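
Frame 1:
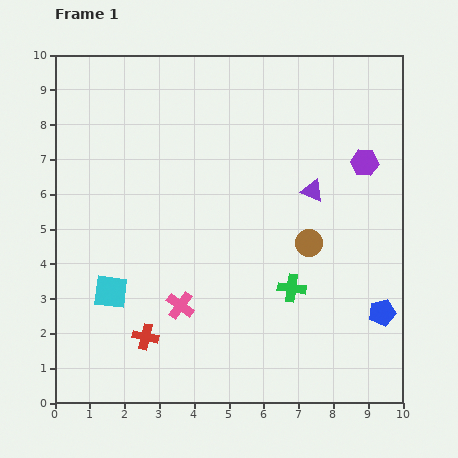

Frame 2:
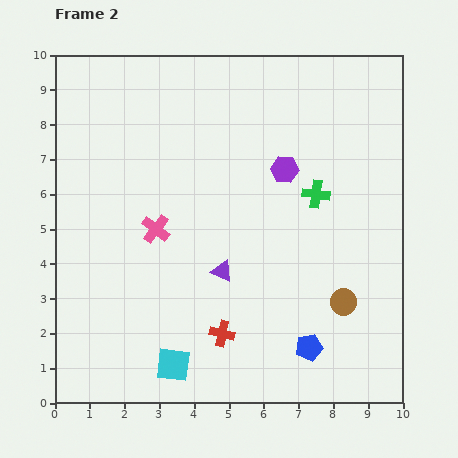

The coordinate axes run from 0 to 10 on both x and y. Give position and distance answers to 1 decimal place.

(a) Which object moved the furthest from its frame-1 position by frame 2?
the purple triangle

(moved 3.5; next 2.8)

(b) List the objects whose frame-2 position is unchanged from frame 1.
none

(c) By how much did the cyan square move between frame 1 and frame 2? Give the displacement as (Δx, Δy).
(1.8, -2.1)

The cyan square was at (1.6, 3.2) in frame 1 and (3.4, 1.1) in frame 2.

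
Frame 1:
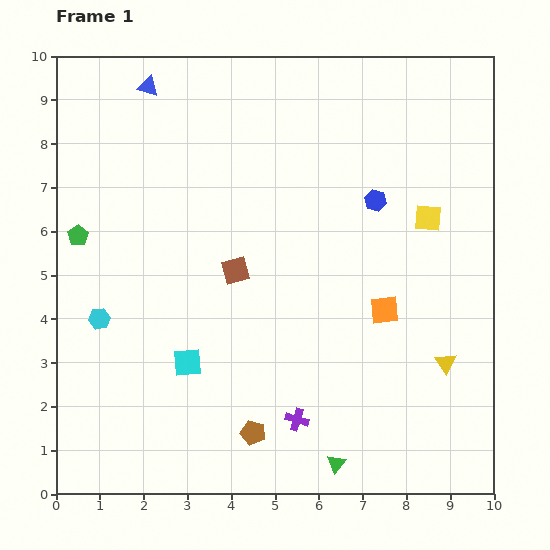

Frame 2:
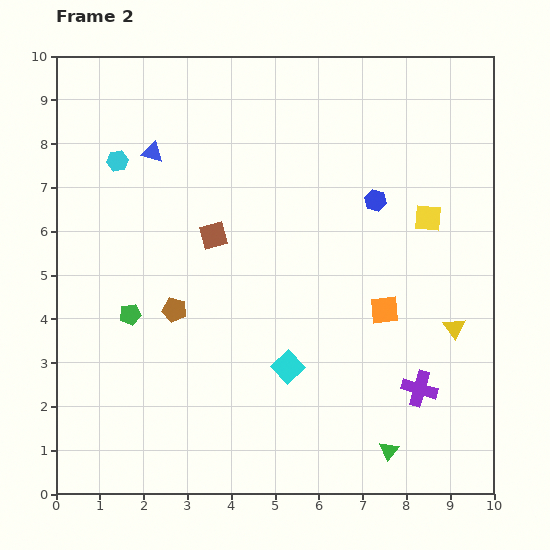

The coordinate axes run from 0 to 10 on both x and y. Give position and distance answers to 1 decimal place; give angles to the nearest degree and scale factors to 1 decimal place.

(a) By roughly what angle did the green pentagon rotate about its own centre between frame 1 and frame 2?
23° clockwise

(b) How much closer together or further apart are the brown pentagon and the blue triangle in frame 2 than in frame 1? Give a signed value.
-4.7

Distance in frame 1: 8.3. Distance in frame 2: 3.6.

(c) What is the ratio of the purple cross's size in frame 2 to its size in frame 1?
1.6×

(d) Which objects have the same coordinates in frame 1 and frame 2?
the blue hexagon, the orange square, the yellow square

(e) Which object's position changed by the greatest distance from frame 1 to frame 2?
the cyan hexagon

(moved 3.6; next 3.3)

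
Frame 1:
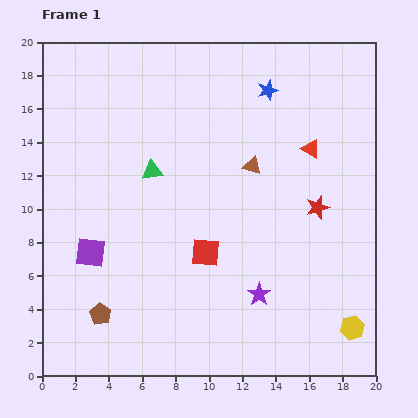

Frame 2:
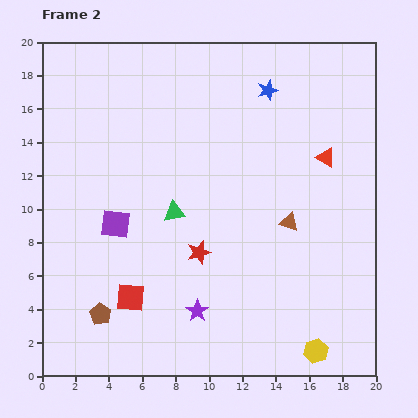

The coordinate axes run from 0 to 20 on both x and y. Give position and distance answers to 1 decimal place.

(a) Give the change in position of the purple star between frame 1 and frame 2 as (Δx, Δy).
(-3.7, -1.0)

The purple star was at (13.0, 4.9) in frame 1 and (9.3, 3.9) in frame 2.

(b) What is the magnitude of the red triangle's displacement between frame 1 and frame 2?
1.0

The red triangle moved from (16.1, 13.6) to (17.0, 13.1), a distance of √(0.9² + 0.5²) ≈ 1.0.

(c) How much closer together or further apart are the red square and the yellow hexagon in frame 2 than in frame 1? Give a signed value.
+1.7

Distance in frame 1: 9.9. Distance in frame 2: 11.6.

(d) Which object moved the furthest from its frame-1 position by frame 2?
the red star

(moved 7.6; next 5.2)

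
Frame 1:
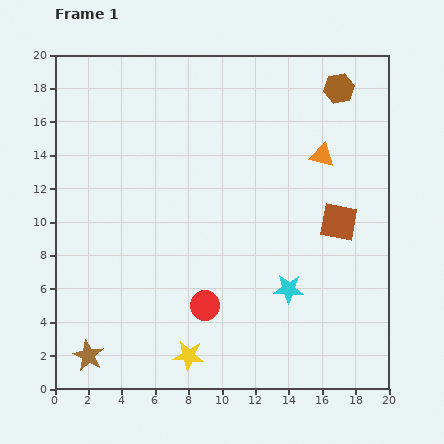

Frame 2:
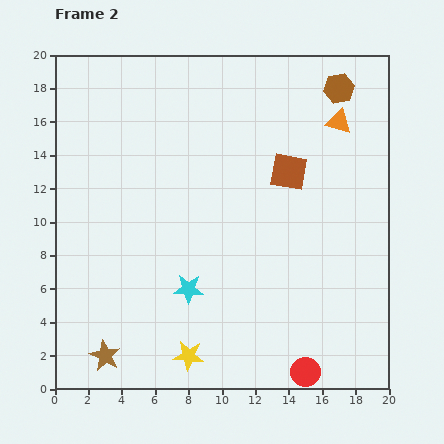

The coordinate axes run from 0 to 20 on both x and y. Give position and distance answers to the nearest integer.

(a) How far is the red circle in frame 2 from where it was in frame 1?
7

The red circle moved from (9, 5) to (15, 1), a distance of √(6² + 4²) ≈ 7.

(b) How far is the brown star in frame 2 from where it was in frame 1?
1

The brown star moved from (2, 2) to (3, 2), a distance of √(1² + 0²) ≈ 1.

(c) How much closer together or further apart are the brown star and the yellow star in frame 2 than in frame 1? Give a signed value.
-1

Distance in frame 1: 6. Distance in frame 2: 5.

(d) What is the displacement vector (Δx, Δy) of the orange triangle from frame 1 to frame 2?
(1, 2)

The orange triangle was at (16, 14) in frame 1 and (17, 16) in frame 2.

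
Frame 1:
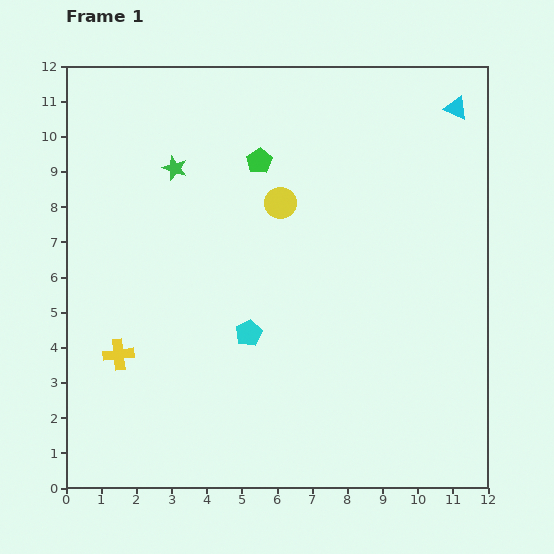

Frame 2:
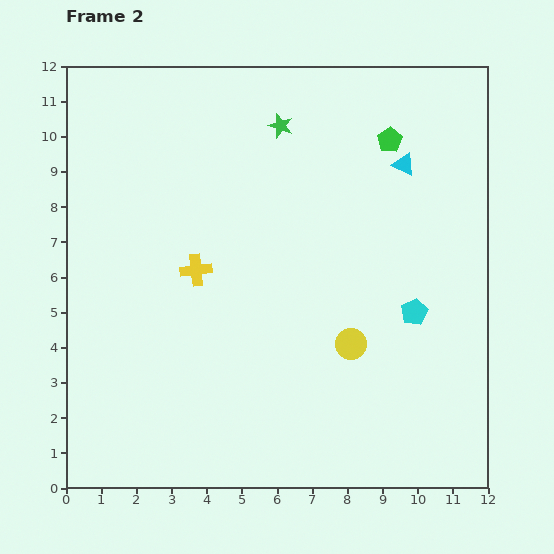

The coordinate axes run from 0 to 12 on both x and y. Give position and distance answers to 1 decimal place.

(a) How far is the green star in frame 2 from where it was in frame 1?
3.2

The green star moved from (3.1, 9.1) to (6.1, 10.3), a distance of √(3.0² + 1.2²) ≈ 3.2.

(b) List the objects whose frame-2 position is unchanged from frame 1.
none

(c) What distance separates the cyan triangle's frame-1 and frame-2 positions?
2.2

The cyan triangle moved from (11.1, 10.8) to (9.6, 9.2), a distance of √(1.5² + 1.6²) ≈ 2.2.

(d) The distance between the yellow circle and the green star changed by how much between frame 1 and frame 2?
+3.3

Distance in frame 1: 3.2. Distance in frame 2: 6.5.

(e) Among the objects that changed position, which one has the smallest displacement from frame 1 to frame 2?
the cyan triangle

(moved 2.2)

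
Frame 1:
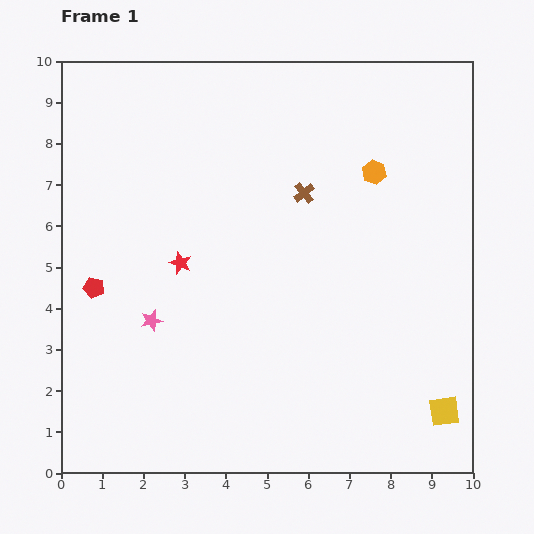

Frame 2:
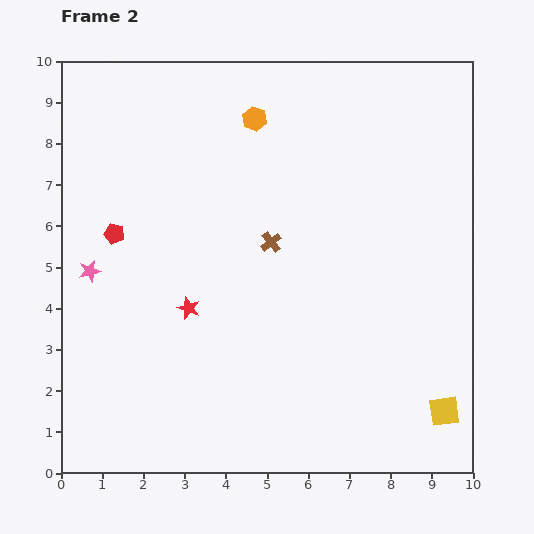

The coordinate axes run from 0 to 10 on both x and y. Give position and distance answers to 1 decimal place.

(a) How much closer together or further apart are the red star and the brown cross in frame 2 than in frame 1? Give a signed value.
-0.8

Distance in frame 1: 3.4. Distance in frame 2: 2.6.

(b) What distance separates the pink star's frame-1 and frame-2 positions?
1.9

The pink star moved from (2.2, 3.7) to (0.7, 4.9), a distance of √(1.5² + 1.2²) ≈ 1.9.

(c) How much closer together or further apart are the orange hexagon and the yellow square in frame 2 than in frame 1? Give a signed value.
+2.5

Distance in frame 1: 6.0. Distance in frame 2: 8.5.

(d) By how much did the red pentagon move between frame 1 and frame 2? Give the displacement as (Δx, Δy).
(0.5, 1.3)

The red pentagon was at (0.8, 4.5) in frame 1 and (1.3, 5.8) in frame 2.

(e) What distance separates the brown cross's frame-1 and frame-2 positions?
1.4

The brown cross moved from (5.9, 6.8) to (5.1, 5.6), a distance of √(0.8² + 1.2²) ≈ 1.4.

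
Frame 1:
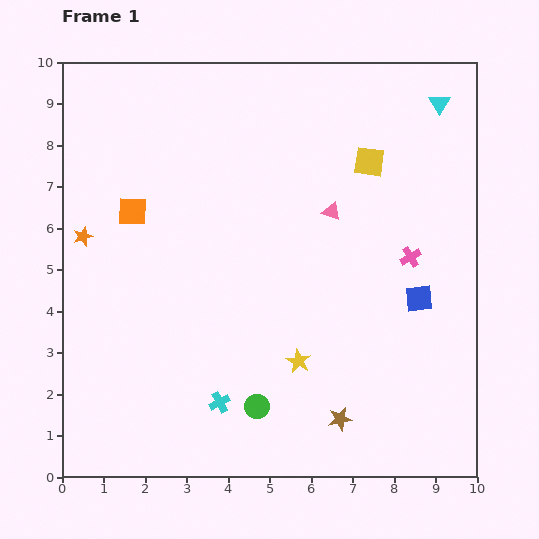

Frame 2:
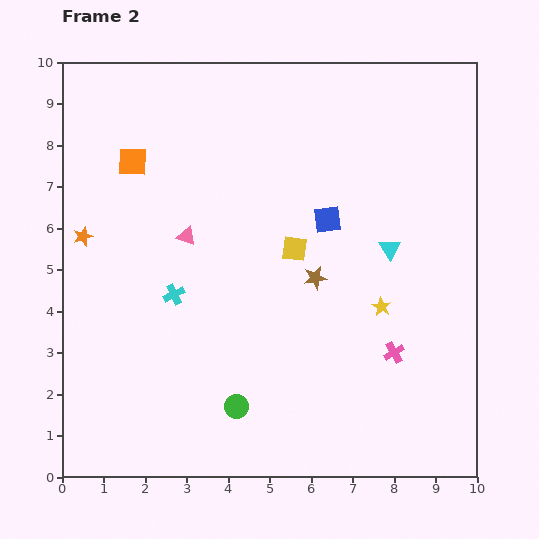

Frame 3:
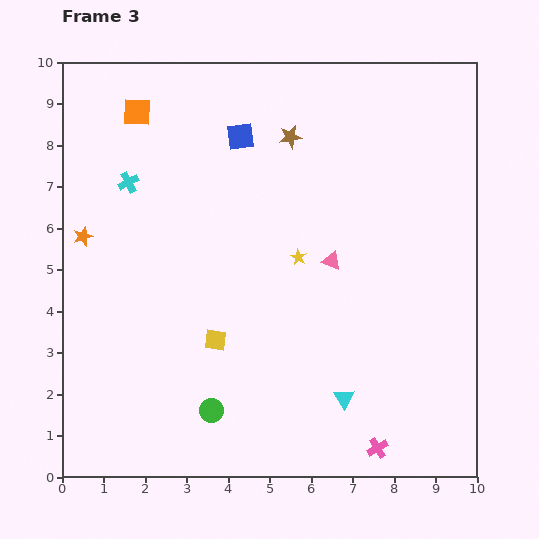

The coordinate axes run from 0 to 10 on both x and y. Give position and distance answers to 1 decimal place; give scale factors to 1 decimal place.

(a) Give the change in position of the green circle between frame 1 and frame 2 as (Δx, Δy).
(-0.5, 0.0)

The green circle was at (4.7, 1.7) in frame 1 and (4.2, 1.7) in frame 2.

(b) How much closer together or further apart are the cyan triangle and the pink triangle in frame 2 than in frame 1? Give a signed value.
+1.2

Distance in frame 1: 3.7. Distance in frame 2: 4.9.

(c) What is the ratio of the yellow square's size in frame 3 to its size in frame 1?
0.7×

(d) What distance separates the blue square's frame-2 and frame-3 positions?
2.9

The blue square moved from (6.4, 6.2) to (4.3, 8.2), a distance of √(2.1² + 2.0²) ≈ 2.9.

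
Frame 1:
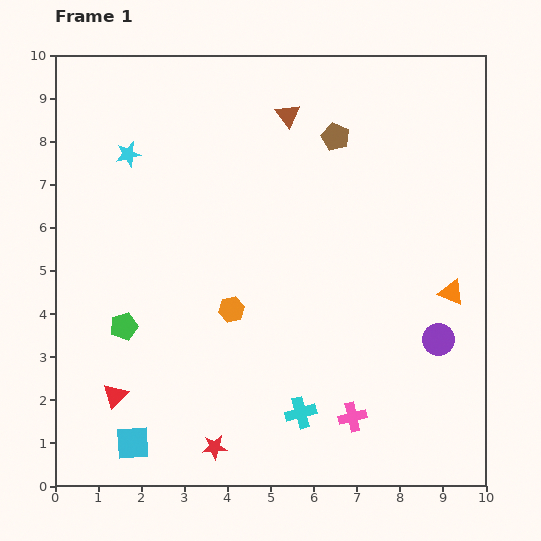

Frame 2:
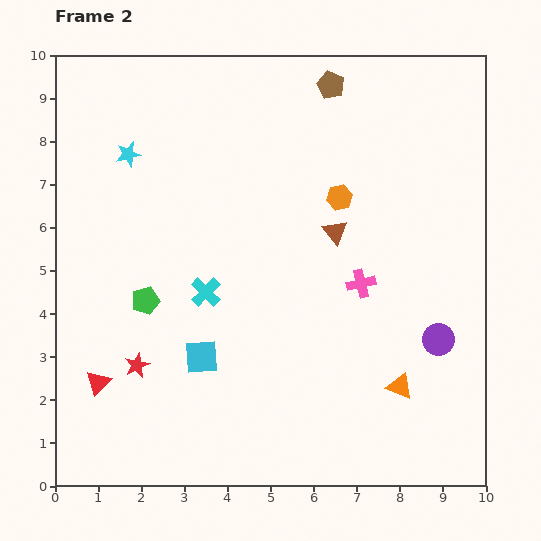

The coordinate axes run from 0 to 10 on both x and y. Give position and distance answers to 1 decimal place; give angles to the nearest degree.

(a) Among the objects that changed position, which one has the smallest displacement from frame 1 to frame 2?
the red triangle

(moved 0.5)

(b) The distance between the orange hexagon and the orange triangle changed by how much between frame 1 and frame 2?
-0.5

Distance in frame 1: 5.1. Distance in frame 2: 4.6.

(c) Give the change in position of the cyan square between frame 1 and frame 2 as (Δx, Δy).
(1.6, 2.0)

The cyan square was at (1.8, 1.0) in frame 1 and (3.4, 3.0) in frame 2.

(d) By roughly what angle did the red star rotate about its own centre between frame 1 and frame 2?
21° counter-clockwise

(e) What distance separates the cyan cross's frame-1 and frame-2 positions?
3.6

The cyan cross moved from (5.7, 1.7) to (3.5, 4.5), a distance of √(2.2² + 2.8²) ≈ 3.6.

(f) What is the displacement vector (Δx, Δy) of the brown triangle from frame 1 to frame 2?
(1.1, -2.7)

The brown triangle was at (5.4, 8.6) in frame 1 and (6.5, 5.9) in frame 2.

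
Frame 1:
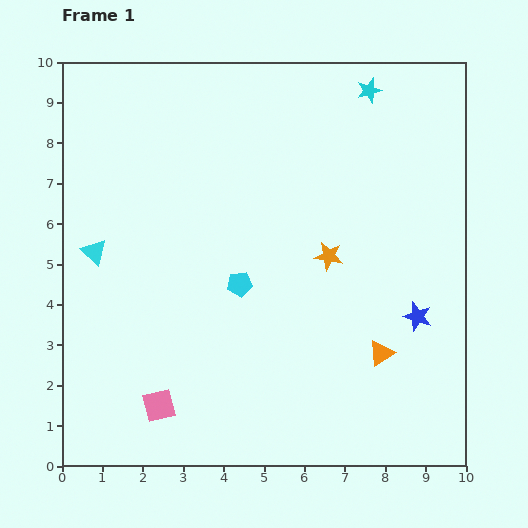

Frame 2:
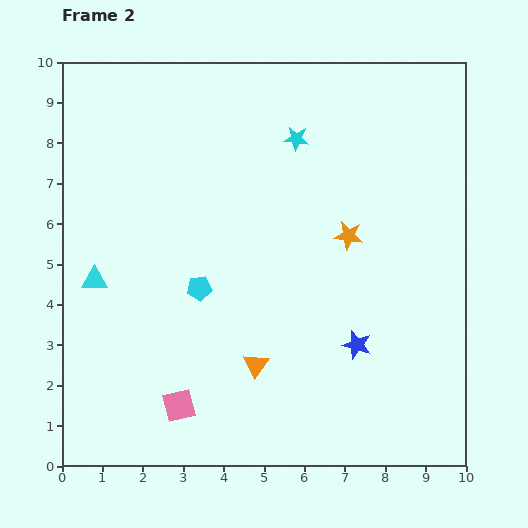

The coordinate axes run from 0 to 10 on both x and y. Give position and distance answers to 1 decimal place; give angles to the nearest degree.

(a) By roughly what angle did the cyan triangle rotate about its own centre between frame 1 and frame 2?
42° counter-clockwise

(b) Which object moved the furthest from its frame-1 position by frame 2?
the orange triangle

(moved 3.1; next 2.2)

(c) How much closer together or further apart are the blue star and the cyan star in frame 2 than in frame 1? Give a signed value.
-0.4

Distance in frame 1: 5.7. Distance in frame 2: 5.3.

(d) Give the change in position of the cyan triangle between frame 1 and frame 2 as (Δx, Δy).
(0.0, -0.7)

The cyan triangle was at (0.8, 5.3) in frame 1 and (0.8, 4.6) in frame 2.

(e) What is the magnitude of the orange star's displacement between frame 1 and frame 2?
0.7

The orange star moved from (6.6, 5.2) to (7.1, 5.7), a distance of √(0.5² + 0.5²) ≈ 0.7.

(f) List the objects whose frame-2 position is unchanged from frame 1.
none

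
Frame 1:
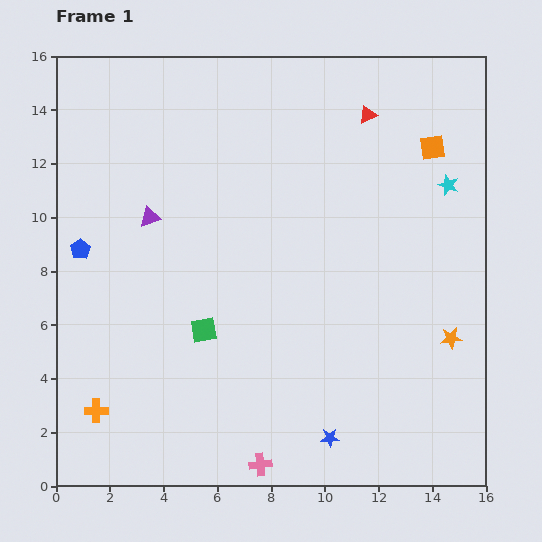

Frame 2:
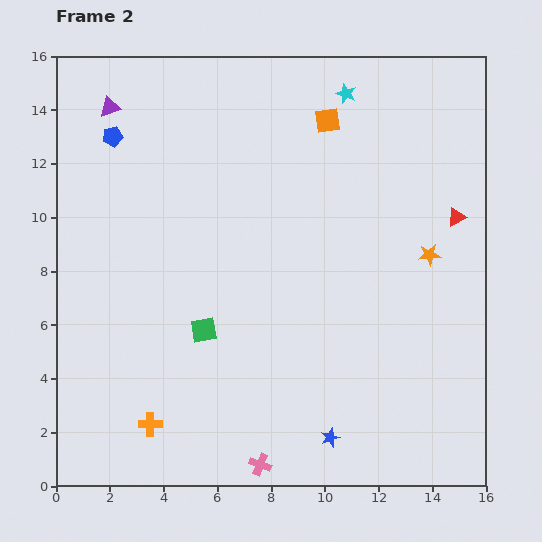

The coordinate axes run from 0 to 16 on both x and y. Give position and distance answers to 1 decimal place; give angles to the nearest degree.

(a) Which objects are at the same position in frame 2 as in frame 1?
the green square, the pink cross, the blue star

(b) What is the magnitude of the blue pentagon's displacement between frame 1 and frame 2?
4.4

The blue pentagon moved from (0.9, 8.8) to (2.1, 13.0), a distance of √(1.2² + 4.2²) ≈ 4.4.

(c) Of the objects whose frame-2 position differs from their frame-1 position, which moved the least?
the orange cross

(moved 2.1)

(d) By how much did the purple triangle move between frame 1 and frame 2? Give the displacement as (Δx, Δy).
(-1.5, 4.1)

The purple triangle was at (3.5, 10.0) in frame 1 and (2.0, 14.1) in frame 2.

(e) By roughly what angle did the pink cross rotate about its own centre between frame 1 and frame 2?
27° clockwise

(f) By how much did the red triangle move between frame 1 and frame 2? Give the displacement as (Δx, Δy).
(3.3, -3.8)

The red triangle was at (11.6, 13.8) in frame 1 and (14.9, 10.0) in frame 2.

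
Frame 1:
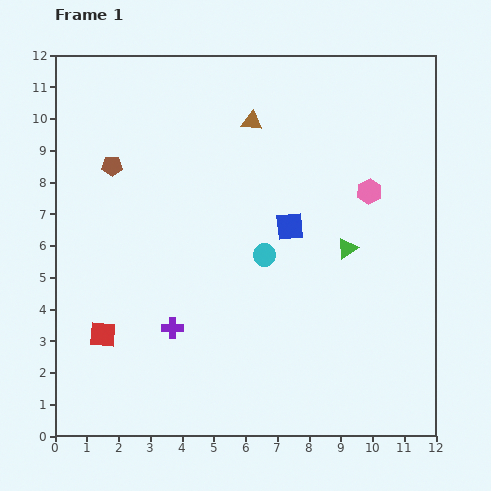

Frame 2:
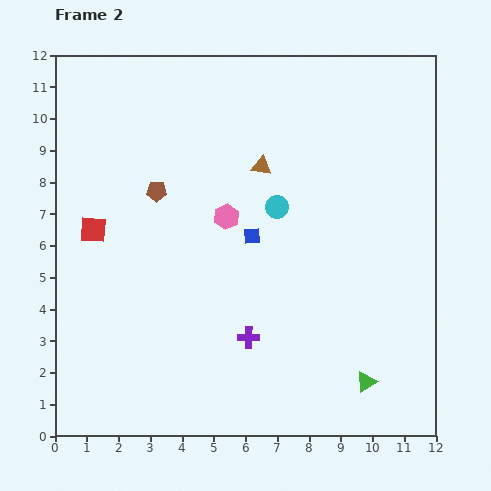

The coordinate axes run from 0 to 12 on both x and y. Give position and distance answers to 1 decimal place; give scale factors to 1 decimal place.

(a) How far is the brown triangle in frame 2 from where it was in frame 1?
1.4

The brown triangle moved from (6.2, 9.9) to (6.5, 8.5), a distance of √(0.3² + 1.4²) ≈ 1.4.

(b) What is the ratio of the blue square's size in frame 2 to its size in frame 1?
0.6×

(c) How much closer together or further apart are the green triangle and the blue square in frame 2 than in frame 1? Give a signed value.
+3.9

Distance in frame 1: 1.9. Distance in frame 2: 5.8.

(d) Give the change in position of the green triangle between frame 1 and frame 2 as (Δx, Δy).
(0.6, -4.2)

The green triangle was at (9.2, 5.9) in frame 1 and (9.8, 1.7) in frame 2.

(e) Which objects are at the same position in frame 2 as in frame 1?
none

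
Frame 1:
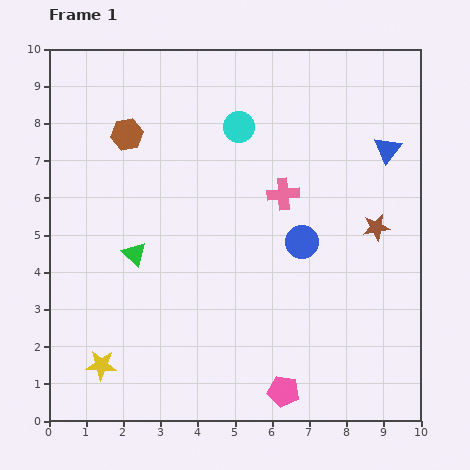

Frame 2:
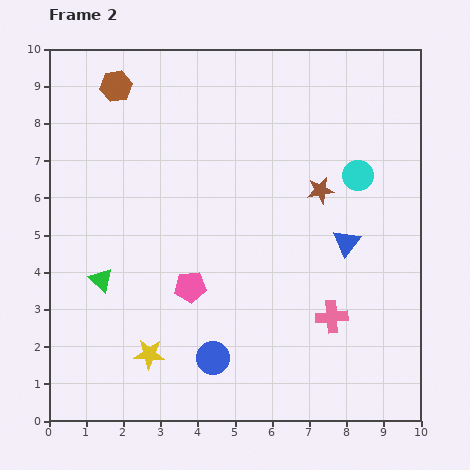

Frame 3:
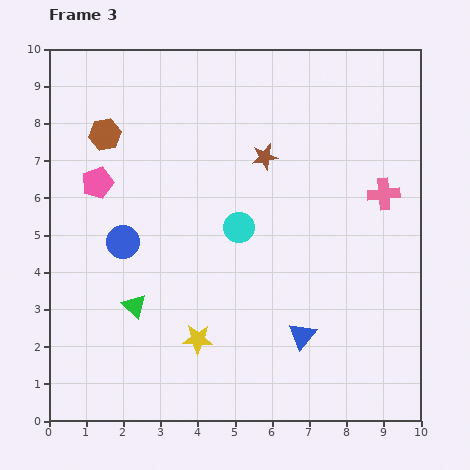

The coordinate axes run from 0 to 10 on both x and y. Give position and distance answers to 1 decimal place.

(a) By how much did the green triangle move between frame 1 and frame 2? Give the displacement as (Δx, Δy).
(-0.9, -0.7)

The green triangle was at (2.3, 4.5) in frame 1 and (1.4, 3.8) in frame 2.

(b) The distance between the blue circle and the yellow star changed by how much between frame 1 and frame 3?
-3.0

Distance in frame 1: 6.3. Distance in frame 3: 3.3.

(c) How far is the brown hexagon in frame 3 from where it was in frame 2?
1.3

The brown hexagon moved from (1.8, 9.0) to (1.5, 7.7), a distance of √(0.3² + 1.3²) ≈ 1.3.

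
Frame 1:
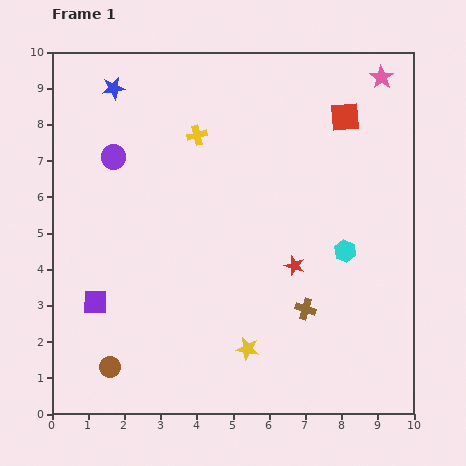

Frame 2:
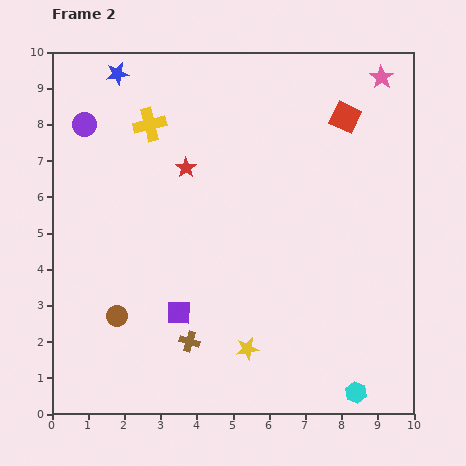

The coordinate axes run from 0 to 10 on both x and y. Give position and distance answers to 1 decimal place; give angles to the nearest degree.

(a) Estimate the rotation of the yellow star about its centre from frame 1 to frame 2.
19° counter-clockwise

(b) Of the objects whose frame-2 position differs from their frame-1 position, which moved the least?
the blue star

(moved 0.4)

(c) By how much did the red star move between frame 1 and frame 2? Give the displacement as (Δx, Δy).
(-3.0, 2.7)

The red star was at (6.7, 4.1) in frame 1 and (3.7, 6.8) in frame 2.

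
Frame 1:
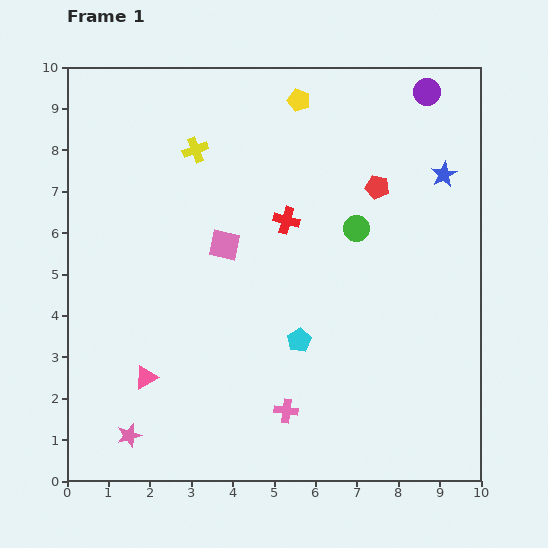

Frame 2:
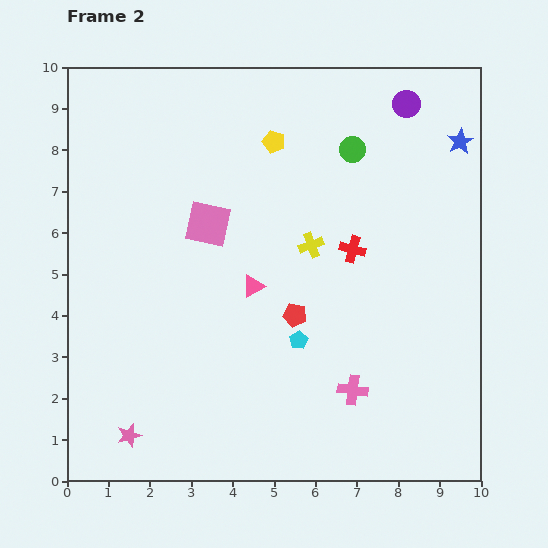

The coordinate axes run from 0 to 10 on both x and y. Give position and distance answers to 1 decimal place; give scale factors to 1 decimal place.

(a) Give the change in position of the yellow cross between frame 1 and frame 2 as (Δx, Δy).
(2.8, -2.3)

The yellow cross was at (3.1, 8.0) in frame 1 and (5.9, 5.7) in frame 2.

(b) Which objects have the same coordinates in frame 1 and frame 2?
the pink star, the cyan pentagon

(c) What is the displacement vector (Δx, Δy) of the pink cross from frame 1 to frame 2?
(1.6, 0.5)

The pink cross was at (5.3, 1.7) in frame 1 and (6.9, 2.2) in frame 2.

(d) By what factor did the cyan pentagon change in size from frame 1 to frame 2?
0.8×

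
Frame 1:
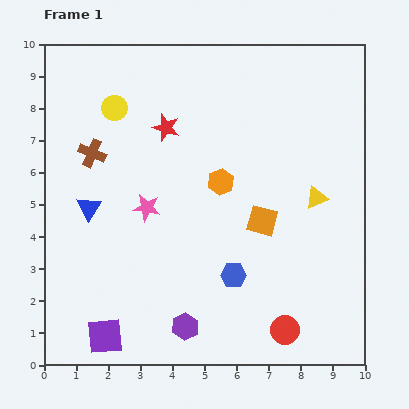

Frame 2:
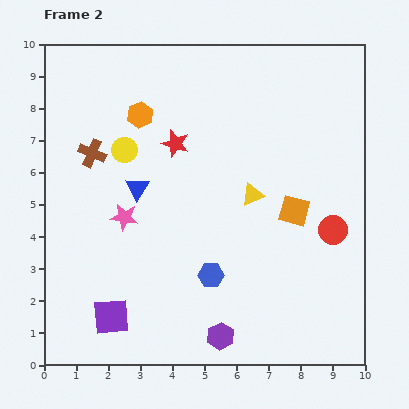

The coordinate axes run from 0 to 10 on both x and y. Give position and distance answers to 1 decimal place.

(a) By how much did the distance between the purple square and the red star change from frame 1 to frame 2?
-1.0

Distance in frame 1: 6.8. Distance in frame 2: 5.8.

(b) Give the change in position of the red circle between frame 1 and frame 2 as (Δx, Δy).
(1.5, 3.1)

The red circle was at (7.5, 1.1) in frame 1 and (9.0, 4.2) in frame 2.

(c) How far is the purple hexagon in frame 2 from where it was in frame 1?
1.1

The purple hexagon moved from (4.4, 1.2) to (5.5, 0.9), a distance of √(1.1² + 0.3²) ≈ 1.1.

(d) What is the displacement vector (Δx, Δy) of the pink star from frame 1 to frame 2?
(-0.7, -0.3)

The pink star was at (3.2, 4.9) in frame 1 and (2.5, 4.6) in frame 2.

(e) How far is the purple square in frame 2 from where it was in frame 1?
0.6

The purple square moved from (1.9, 0.9) to (2.1, 1.5), a distance of √(0.2² + 0.6²) ≈ 0.6.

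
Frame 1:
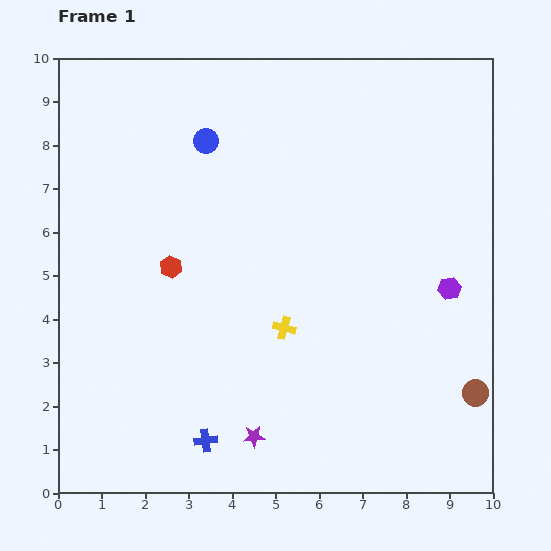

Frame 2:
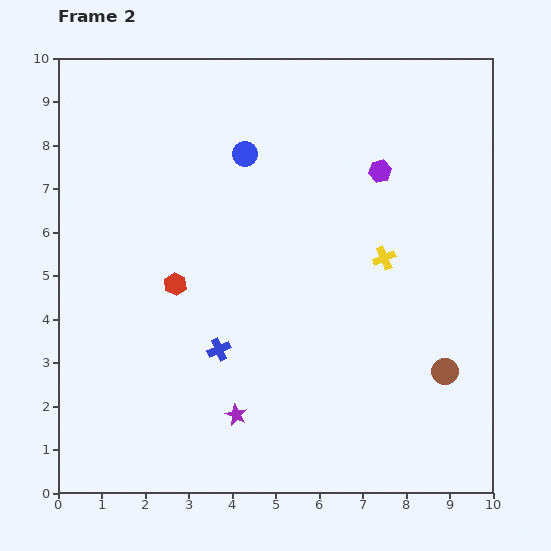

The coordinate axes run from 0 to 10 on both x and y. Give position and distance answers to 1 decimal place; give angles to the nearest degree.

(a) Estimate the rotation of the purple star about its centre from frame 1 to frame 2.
30° clockwise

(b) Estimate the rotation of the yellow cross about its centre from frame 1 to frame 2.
38° counter-clockwise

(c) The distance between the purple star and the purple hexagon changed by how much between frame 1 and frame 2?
+0.9

Distance in frame 1: 5.6. Distance in frame 2: 6.5.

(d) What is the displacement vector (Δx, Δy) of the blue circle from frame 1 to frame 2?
(0.9, -0.3)

The blue circle was at (3.4, 8.1) in frame 1 and (4.3, 7.8) in frame 2.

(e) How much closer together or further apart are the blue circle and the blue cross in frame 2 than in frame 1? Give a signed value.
-2.4

Distance in frame 1: 6.9. Distance in frame 2: 4.5.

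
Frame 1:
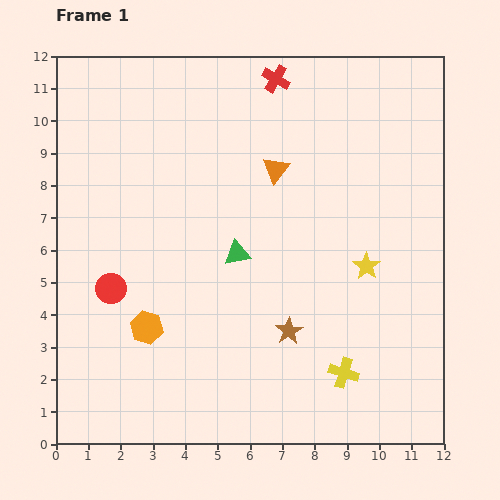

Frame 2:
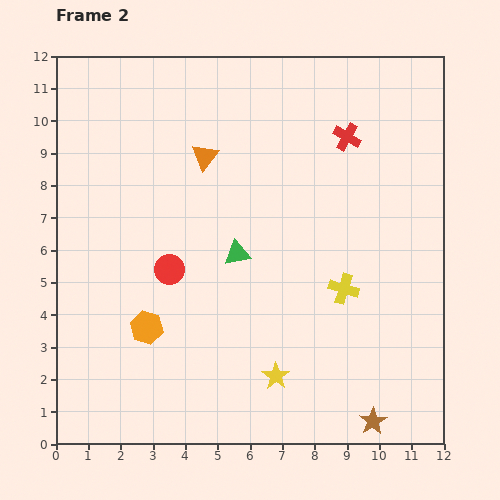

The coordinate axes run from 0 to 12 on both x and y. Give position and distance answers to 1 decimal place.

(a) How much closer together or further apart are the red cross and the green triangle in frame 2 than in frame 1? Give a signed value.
-0.5

Distance in frame 1: 5.5. Distance in frame 2: 5.0.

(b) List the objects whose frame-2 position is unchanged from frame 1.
the green triangle, the orange hexagon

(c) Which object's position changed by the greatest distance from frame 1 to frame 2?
the yellow star

(moved 4.4; next 3.8)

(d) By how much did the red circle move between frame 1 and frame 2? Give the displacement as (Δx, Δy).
(1.8, 0.6)

The red circle was at (1.7, 4.8) in frame 1 and (3.5, 5.4) in frame 2.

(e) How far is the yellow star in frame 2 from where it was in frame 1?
4.4

The yellow star moved from (9.6, 5.5) to (6.8, 2.1), a distance of √(2.8² + 3.4²) ≈ 4.4.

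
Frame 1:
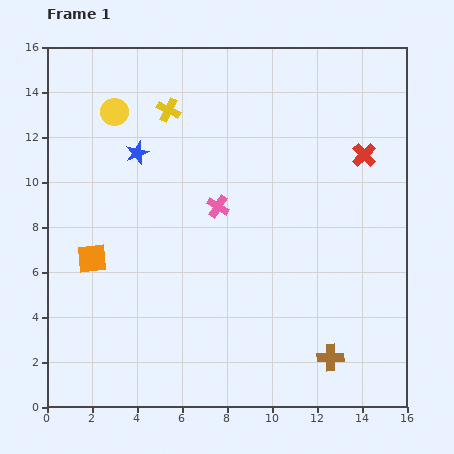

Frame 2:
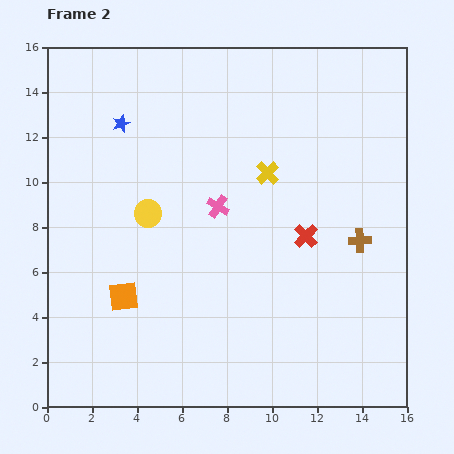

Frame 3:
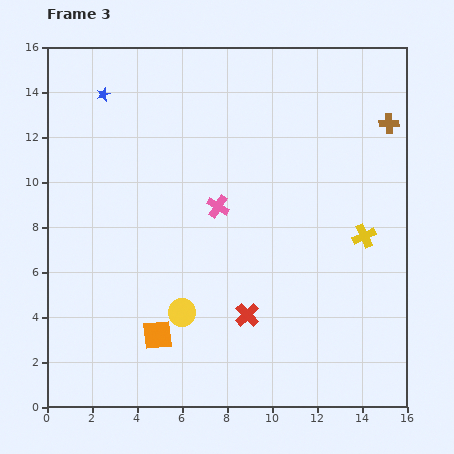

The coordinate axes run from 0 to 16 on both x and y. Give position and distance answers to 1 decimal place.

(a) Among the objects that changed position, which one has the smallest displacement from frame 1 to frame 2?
the blue star

(moved 1.5)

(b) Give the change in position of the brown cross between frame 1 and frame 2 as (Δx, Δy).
(1.3, 5.2)

The brown cross was at (12.6, 2.2) in frame 1 and (13.9, 7.4) in frame 2.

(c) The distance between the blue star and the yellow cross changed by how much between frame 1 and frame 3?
+10.8

Distance in frame 1: 2.4. Distance in frame 3: 13.2.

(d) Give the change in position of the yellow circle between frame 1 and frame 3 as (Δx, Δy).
(3.0, -8.9)

The yellow circle was at (3.0, 13.1) in frame 1 and (6.0, 4.2) in frame 3.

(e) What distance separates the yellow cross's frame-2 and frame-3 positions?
5.1

The yellow cross moved from (9.8, 10.4) to (14.1, 7.6), a distance of √(4.3² + 2.8²) ≈ 5.1.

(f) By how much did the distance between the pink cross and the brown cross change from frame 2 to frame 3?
+2.0

Distance in frame 2: 6.5. Distance in frame 3: 8.5.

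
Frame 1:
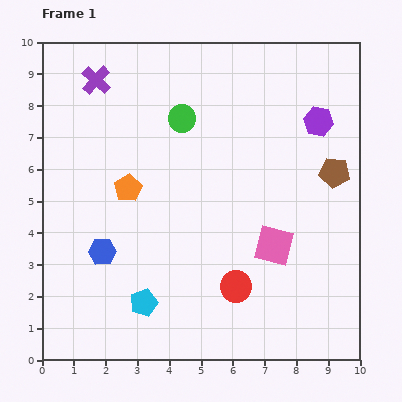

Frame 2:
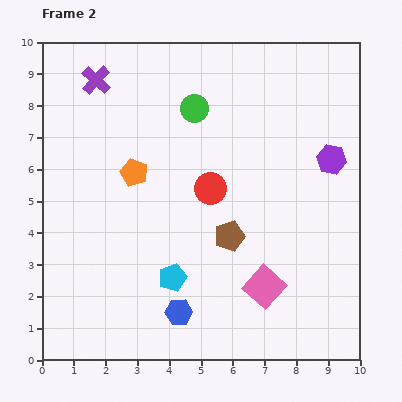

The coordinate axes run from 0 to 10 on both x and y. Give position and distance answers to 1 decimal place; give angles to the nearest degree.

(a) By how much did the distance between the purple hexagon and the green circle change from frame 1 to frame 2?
+0.3

Distance in frame 1: 4.3. Distance in frame 2: 4.6.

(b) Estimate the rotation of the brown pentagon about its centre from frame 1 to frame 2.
24° counter-clockwise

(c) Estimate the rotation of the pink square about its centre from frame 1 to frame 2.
28° clockwise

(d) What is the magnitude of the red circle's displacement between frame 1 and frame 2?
3.2

The red circle moved from (6.1, 2.3) to (5.3, 5.4), a distance of √(0.8² + 3.1²) ≈ 3.2.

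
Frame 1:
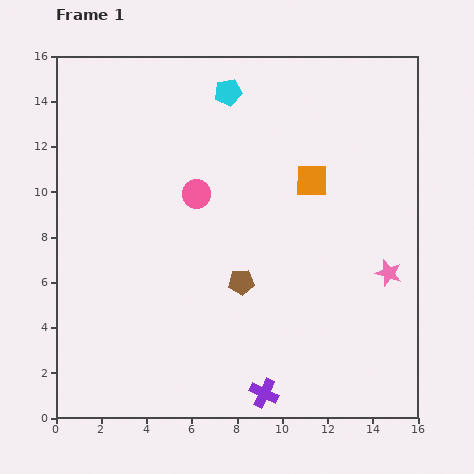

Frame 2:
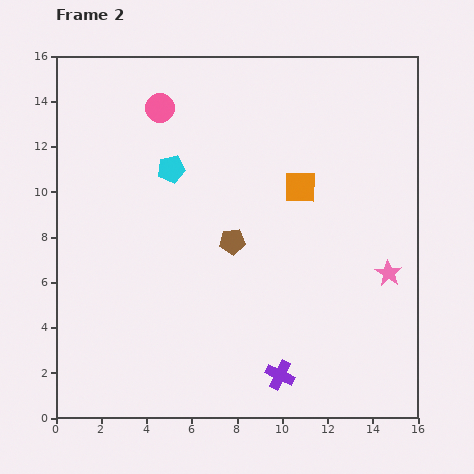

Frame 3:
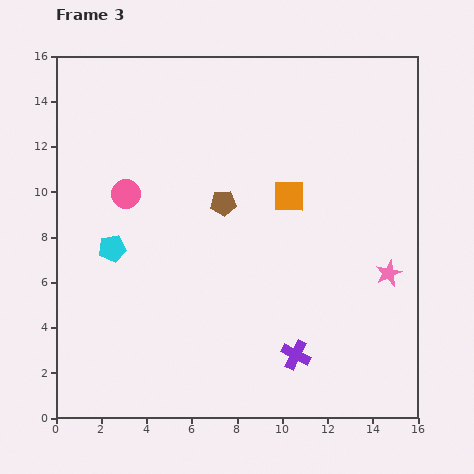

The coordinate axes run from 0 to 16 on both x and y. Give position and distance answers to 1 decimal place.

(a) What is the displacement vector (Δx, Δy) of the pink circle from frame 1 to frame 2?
(-1.6, 3.8)

The pink circle was at (6.2, 9.9) in frame 1 and (4.6, 13.7) in frame 2.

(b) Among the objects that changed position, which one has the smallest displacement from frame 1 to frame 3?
the orange square

(moved 1.2)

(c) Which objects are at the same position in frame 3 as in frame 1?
the pink star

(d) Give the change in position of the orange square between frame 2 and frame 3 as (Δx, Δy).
(-0.5, -0.4)

The orange square was at (10.8, 10.2) in frame 2 and (10.3, 9.8) in frame 3.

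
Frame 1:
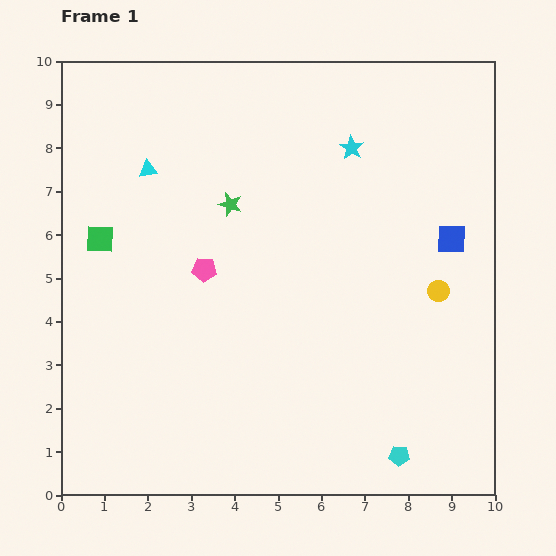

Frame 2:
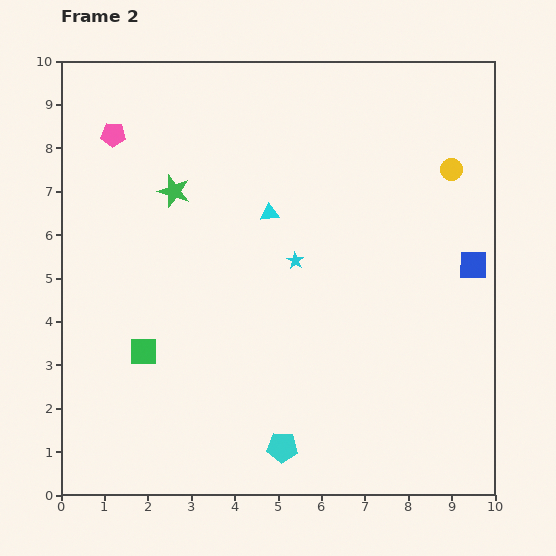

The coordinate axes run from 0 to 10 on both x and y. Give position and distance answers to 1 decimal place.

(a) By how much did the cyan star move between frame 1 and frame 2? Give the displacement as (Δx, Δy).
(-1.3, -2.6)

The cyan star was at (6.7, 8.0) in frame 1 and (5.4, 5.4) in frame 2.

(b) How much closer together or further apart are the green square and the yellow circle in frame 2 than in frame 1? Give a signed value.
+0.3

Distance in frame 1: 7.9. Distance in frame 2: 8.2.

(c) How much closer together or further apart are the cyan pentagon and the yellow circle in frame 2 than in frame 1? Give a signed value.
+3.6

Distance in frame 1: 3.9. Distance in frame 2: 7.5.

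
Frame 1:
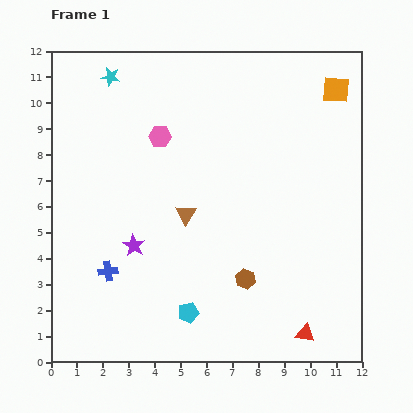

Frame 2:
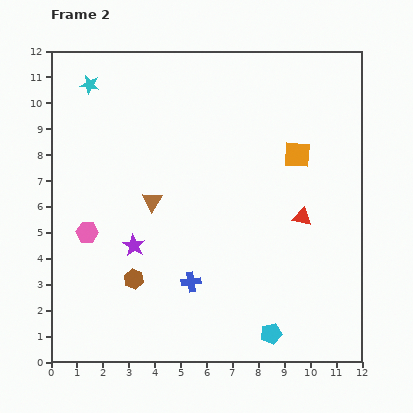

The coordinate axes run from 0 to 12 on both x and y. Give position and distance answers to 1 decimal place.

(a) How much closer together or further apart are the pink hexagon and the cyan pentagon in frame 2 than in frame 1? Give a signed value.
+1.2

Distance in frame 1: 6.9. Distance in frame 2: 8.1.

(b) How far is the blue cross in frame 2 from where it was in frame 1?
3.2

The blue cross moved from (2.2, 3.5) to (5.4, 3.1), a distance of √(3.2² + 0.4²) ≈ 3.2.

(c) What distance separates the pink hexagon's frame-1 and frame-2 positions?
4.6

The pink hexagon moved from (4.2, 8.7) to (1.4, 5.0), a distance of √(2.8² + 3.7²) ≈ 4.6.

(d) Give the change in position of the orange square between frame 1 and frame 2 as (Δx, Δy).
(-1.5, -2.5)

The orange square was at (11.0, 10.5) in frame 1 and (9.5, 8.0) in frame 2.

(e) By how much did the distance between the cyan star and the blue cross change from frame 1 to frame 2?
+1.0

Distance in frame 1: 7.5. Distance in frame 2: 8.5.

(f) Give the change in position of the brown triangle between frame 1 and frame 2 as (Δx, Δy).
(-1.3, 0.5)

The brown triangle was at (5.2, 5.7) in frame 1 and (3.9, 6.2) in frame 2.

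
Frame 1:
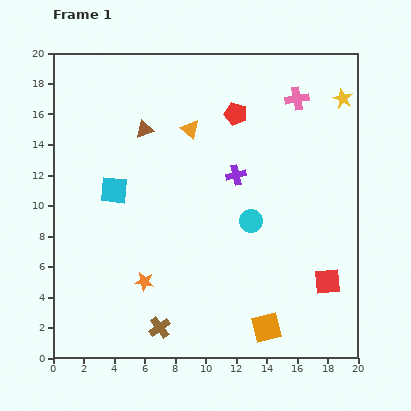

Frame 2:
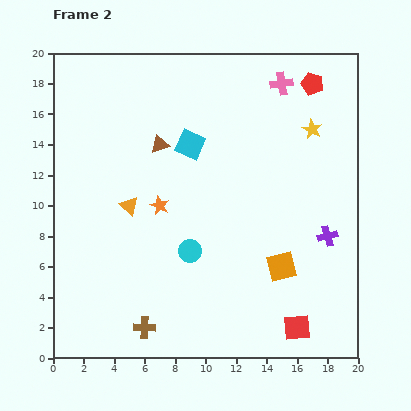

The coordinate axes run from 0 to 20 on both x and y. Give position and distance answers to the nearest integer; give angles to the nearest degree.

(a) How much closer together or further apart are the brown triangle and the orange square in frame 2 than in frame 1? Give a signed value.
-4

Distance in frame 1: 15. Distance in frame 2: 11.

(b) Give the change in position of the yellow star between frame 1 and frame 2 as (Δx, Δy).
(-2, -2)

The yellow star was at (19, 17) in frame 1 and (17, 15) in frame 2.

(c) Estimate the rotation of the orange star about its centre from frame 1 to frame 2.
17° clockwise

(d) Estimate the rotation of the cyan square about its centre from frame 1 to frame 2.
19° clockwise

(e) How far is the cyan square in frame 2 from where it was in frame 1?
6

The cyan square moved from (4, 11) to (9, 14), a distance of √(5² + 3²) ≈ 6.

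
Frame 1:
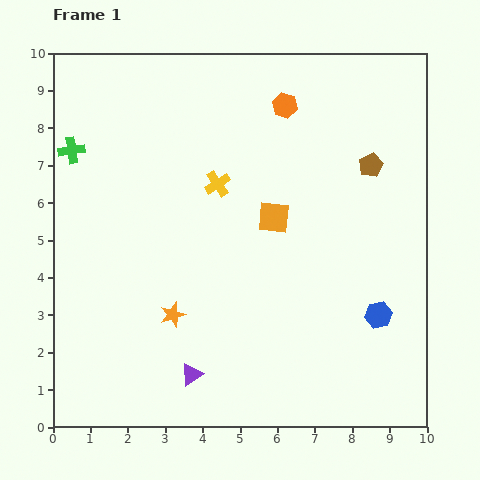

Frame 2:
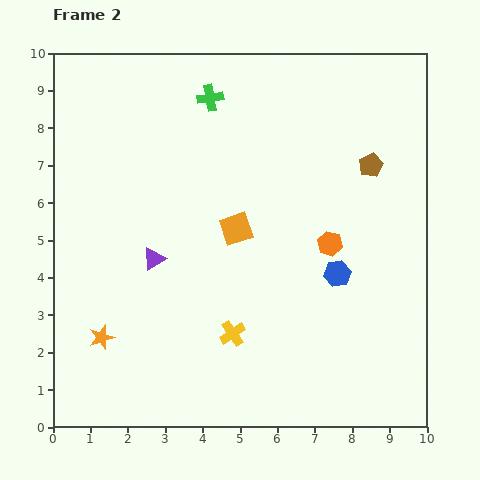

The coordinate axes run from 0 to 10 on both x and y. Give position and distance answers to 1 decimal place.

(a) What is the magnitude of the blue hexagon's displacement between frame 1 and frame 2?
1.6

The blue hexagon moved from (8.7, 3.0) to (7.6, 4.1), a distance of √(1.1² + 1.1²) ≈ 1.6.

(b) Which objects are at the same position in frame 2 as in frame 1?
the brown pentagon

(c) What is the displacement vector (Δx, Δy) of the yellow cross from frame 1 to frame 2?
(0.4, -4.0)

The yellow cross was at (4.4, 6.5) in frame 1 and (4.8, 2.5) in frame 2.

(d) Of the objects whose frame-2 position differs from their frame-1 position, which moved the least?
the orange square

(moved 1.0)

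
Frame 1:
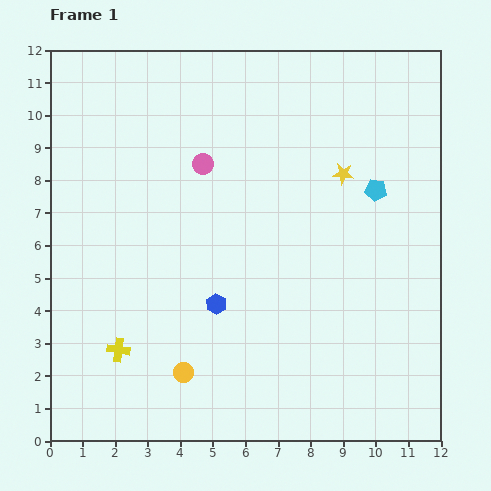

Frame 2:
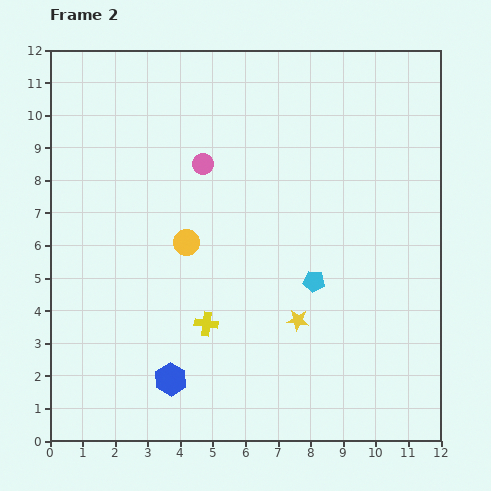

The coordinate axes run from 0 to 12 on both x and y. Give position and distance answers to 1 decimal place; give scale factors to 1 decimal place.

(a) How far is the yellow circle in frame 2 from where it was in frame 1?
4.0

The yellow circle moved from (4.1, 2.1) to (4.2, 6.1), a distance of √(0.1² + 4.0²) ≈ 4.0.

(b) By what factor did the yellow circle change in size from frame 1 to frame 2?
1.3×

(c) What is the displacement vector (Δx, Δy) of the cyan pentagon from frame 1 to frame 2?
(-1.9, -2.8)

The cyan pentagon was at (10.0, 7.7) in frame 1 and (8.1, 4.9) in frame 2.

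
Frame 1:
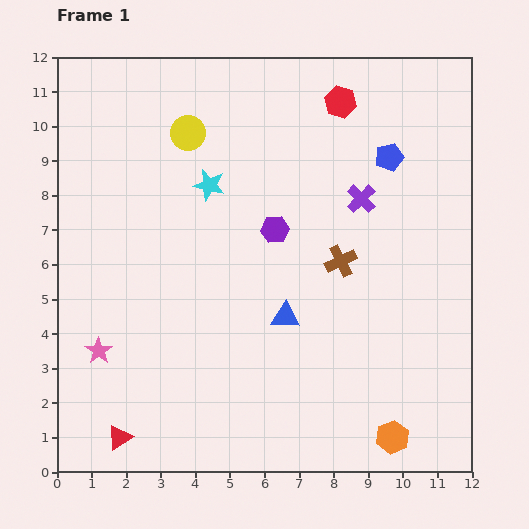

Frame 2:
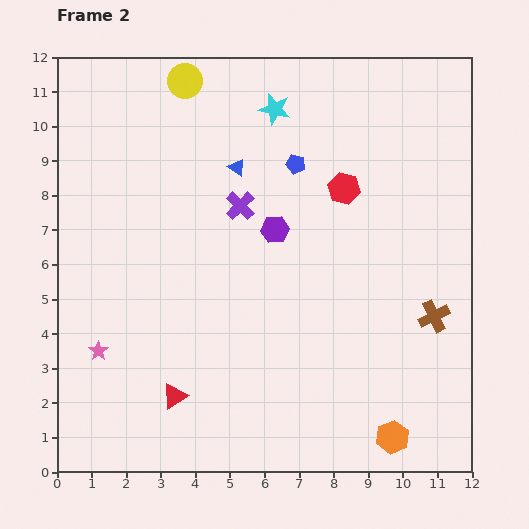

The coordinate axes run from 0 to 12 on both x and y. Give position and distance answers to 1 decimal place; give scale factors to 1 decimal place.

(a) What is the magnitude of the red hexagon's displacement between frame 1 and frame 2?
2.5

The red hexagon moved from (8.2, 10.7) to (8.3, 8.2), a distance of √(0.1² + 2.5²) ≈ 2.5.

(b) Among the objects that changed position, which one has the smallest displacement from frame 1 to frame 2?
the yellow circle

(moved 1.5)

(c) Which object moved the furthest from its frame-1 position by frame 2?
the blue triangle

(moved 4.5; next 3.5)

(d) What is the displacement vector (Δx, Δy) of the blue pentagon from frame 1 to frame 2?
(-2.7, -0.2)

The blue pentagon was at (9.6, 9.1) in frame 1 and (6.9, 8.9) in frame 2.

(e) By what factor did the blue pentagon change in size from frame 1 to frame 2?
0.7×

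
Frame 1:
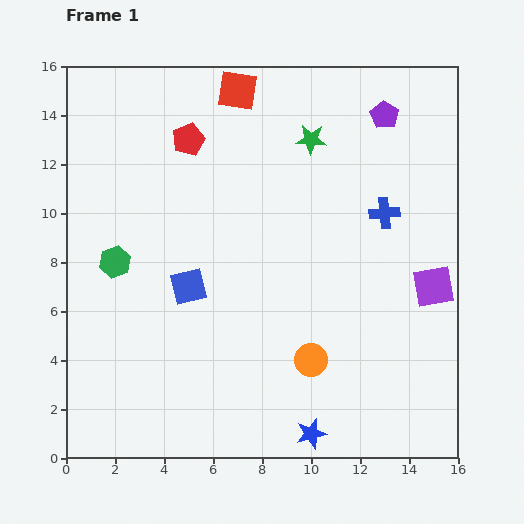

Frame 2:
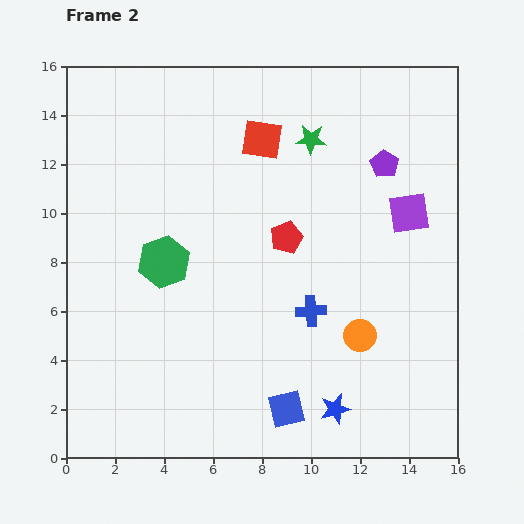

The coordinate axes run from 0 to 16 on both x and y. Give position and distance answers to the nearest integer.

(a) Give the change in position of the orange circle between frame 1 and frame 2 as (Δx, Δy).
(2, 1)

The orange circle was at (10, 4) in frame 1 and (12, 5) in frame 2.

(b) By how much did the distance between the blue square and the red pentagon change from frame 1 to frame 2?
+1

Distance in frame 1: 6. Distance in frame 2: 7.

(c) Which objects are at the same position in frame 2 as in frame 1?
the green star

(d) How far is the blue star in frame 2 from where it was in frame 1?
1

The blue star moved from (10, 1) to (11, 2), a distance of √(1² + 1²) ≈ 1.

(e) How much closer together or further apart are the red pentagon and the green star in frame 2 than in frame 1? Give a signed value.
-1

Distance in frame 1: 5. Distance in frame 2: 4.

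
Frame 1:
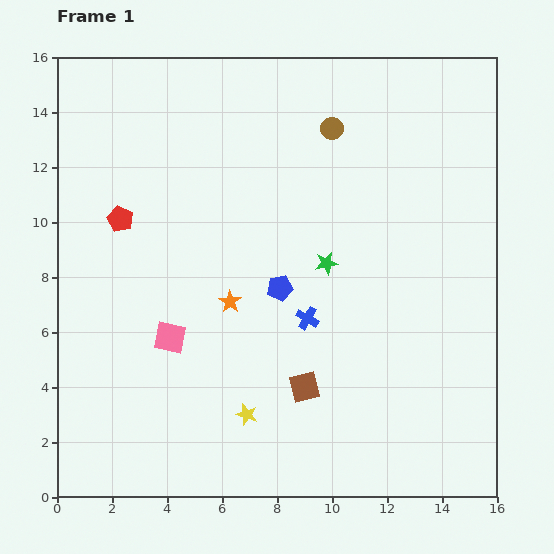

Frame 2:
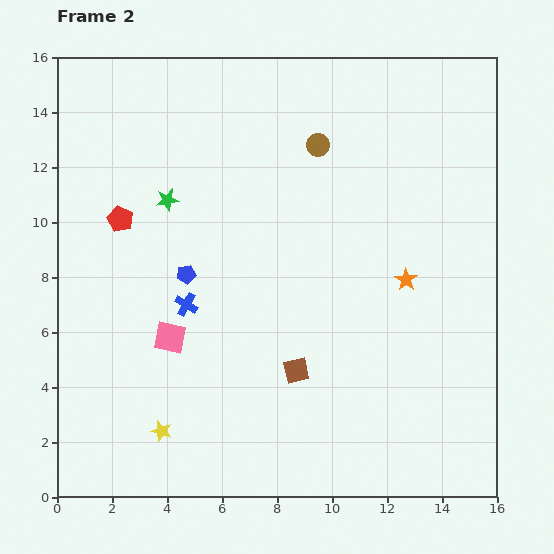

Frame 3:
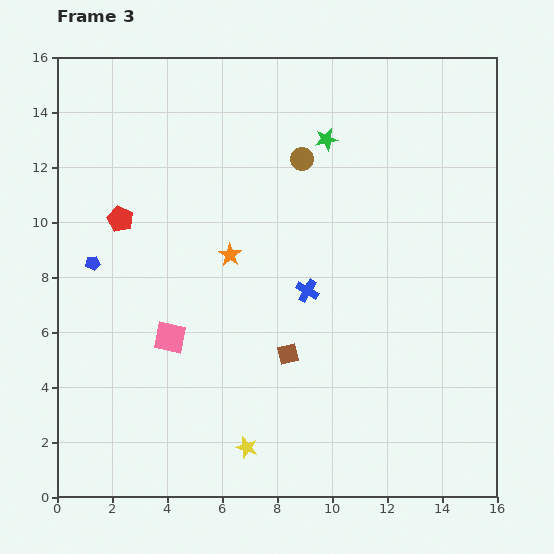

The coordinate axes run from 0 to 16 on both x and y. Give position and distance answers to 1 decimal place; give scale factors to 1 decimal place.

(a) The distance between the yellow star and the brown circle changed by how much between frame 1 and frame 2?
+1.0

Distance in frame 1: 10.9. Distance in frame 2: 11.9.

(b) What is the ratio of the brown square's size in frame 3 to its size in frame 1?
0.7×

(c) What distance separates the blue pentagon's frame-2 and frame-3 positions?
3.4

The blue pentagon moved from (4.7, 8.1) to (1.3, 8.5), a distance of √(3.4² + 0.4²) ≈ 3.4.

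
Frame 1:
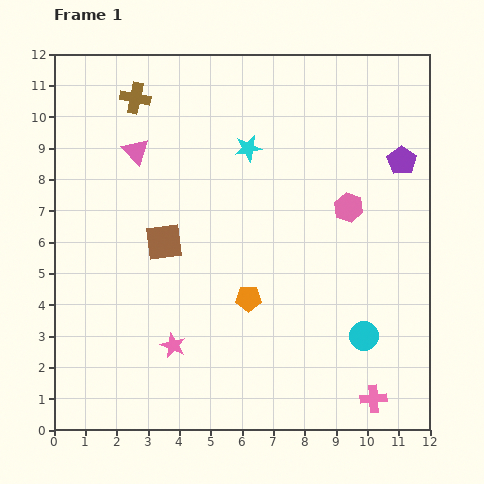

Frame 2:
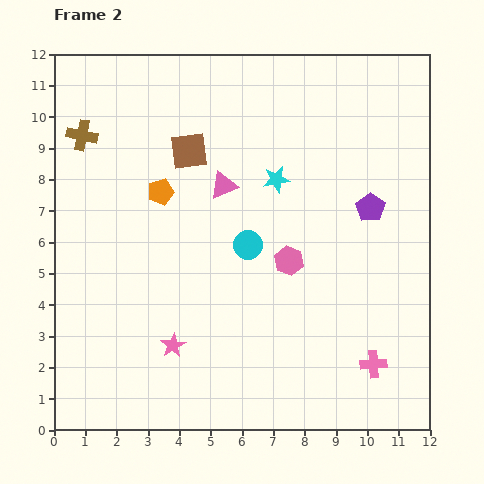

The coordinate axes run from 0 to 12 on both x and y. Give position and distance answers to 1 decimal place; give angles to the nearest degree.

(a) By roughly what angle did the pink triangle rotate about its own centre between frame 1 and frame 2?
51° clockwise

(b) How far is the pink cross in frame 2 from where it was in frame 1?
1.1

The pink cross moved from (10.2, 1.0) to (10.2, 2.1), a distance of √(0.0² + 1.1²) ≈ 1.1.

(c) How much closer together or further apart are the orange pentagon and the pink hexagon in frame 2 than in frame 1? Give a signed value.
+0.4

Distance in frame 1: 4.3. Distance in frame 2: 4.7.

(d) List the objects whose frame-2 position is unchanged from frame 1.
the pink star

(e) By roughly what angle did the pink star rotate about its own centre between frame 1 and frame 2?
19° clockwise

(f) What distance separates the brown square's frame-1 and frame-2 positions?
3.0

The brown square moved from (3.5, 6.0) to (4.3, 8.9), a distance of √(0.8² + 2.9²) ≈ 3.0.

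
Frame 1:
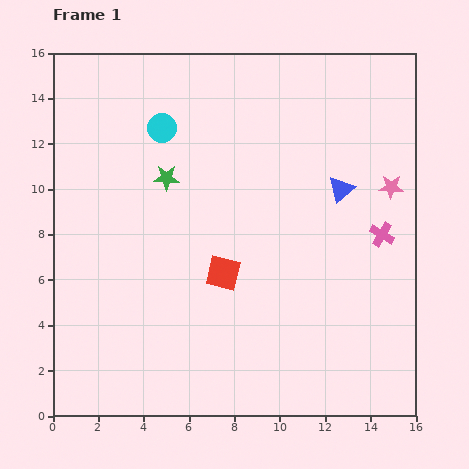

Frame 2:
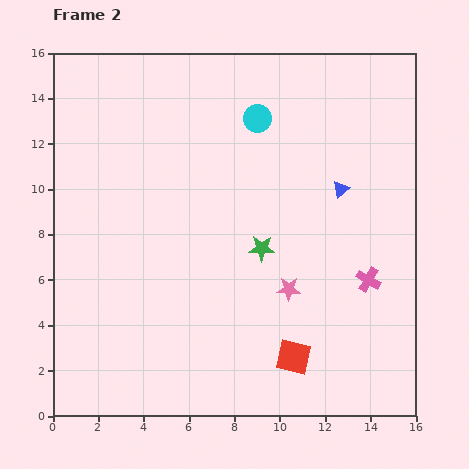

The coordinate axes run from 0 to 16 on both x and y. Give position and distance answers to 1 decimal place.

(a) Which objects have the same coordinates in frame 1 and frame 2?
the blue triangle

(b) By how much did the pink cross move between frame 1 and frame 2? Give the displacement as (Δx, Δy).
(-0.6, -2.0)

The pink cross was at (14.5, 8.0) in frame 1 and (13.9, 6.0) in frame 2.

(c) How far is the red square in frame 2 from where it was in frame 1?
4.8

The red square moved from (7.5, 6.3) to (10.6, 2.6), a distance of √(3.1² + 3.7²) ≈ 4.8.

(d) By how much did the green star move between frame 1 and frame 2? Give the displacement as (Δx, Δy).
(4.2, -3.1)

The green star was at (5.0, 10.5) in frame 1 and (9.2, 7.4) in frame 2.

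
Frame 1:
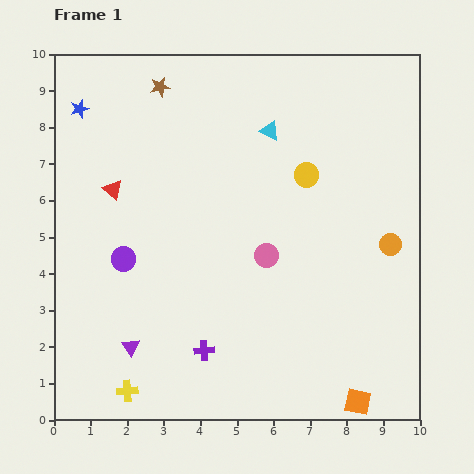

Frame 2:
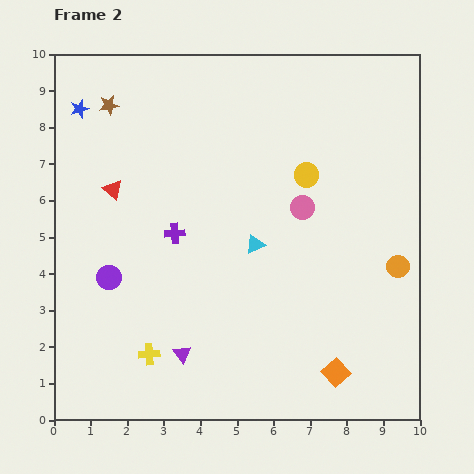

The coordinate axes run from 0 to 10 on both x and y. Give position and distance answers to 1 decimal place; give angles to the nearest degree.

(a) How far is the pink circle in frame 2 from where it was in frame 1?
1.6

The pink circle moved from (5.8, 4.5) to (6.8, 5.8), a distance of √(1.0² + 1.3²) ≈ 1.6.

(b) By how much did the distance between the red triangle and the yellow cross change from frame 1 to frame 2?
-0.9

Distance in frame 1: 5.5. Distance in frame 2: 4.6.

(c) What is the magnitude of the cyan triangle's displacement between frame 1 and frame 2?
3.1

The cyan triangle moved from (5.9, 7.9) to (5.5, 4.8), a distance of √(0.4² + 3.1²) ≈ 3.1.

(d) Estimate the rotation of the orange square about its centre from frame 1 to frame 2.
36° clockwise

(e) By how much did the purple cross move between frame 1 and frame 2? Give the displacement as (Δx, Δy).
(-0.8, 3.2)

The purple cross was at (4.1, 1.9) in frame 1 and (3.3, 5.1) in frame 2.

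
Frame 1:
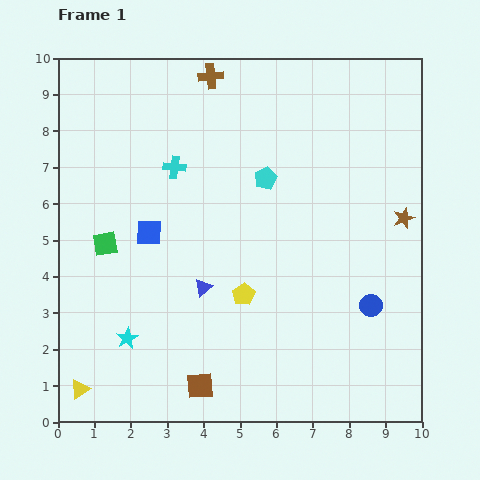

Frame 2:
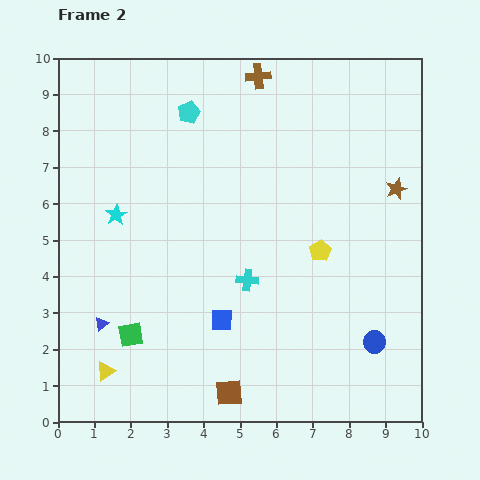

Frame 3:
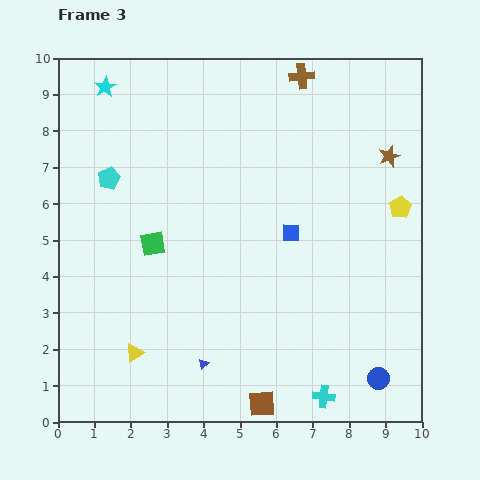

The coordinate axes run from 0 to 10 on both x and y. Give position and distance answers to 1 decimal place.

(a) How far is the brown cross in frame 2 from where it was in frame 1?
1.3

The brown cross moved from (4.2, 9.5) to (5.5, 9.5), a distance of √(1.3² + 0.0²) ≈ 1.3.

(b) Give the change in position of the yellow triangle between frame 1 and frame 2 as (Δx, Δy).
(0.7, 0.5)

The yellow triangle was at (0.6, 0.9) in frame 1 and (1.3, 1.4) in frame 2.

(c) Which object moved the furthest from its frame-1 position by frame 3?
the cyan cross

(moved 7.5; next 6.9)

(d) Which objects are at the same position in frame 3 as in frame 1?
none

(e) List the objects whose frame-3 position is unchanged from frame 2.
none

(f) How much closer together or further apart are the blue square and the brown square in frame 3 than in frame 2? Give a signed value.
+2.8

Distance in frame 2: 2.0. Distance in frame 3: 4.8.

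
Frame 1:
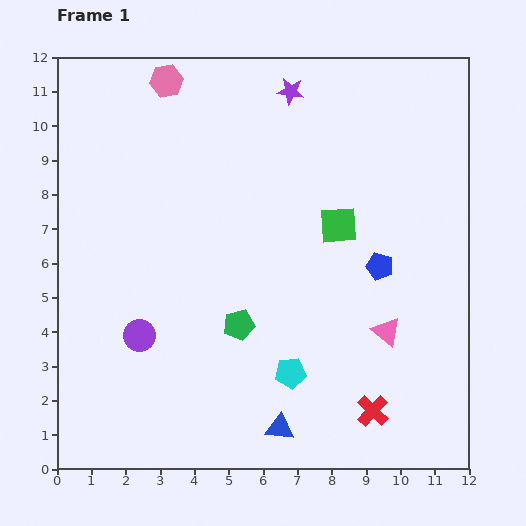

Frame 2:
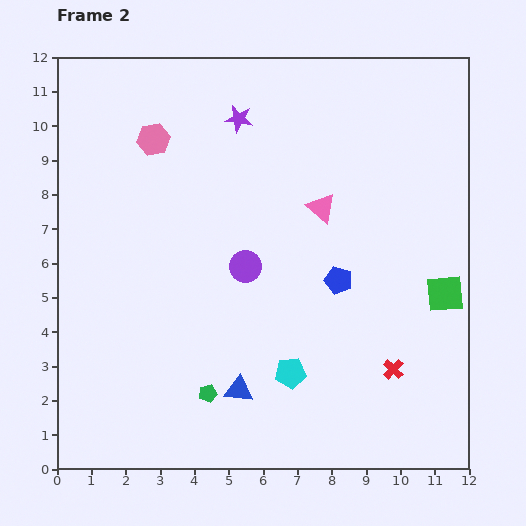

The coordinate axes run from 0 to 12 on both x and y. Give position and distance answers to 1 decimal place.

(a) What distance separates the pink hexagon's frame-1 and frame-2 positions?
1.7

The pink hexagon moved from (3.2, 11.3) to (2.8, 9.6), a distance of √(0.4² + 1.7²) ≈ 1.7.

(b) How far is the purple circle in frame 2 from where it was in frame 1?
3.7

The purple circle moved from (2.4, 3.9) to (5.5, 5.9), a distance of √(3.1² + 2.0²) ≈ 3.7.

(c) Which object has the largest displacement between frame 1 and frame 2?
the pink triangle

(moved 4.1; next 3.7)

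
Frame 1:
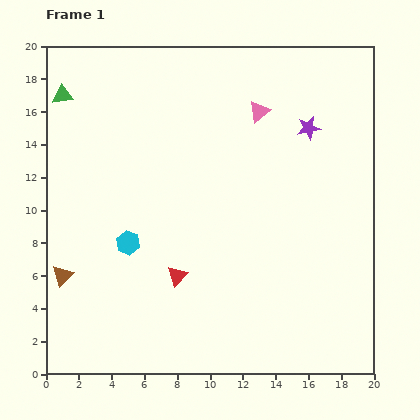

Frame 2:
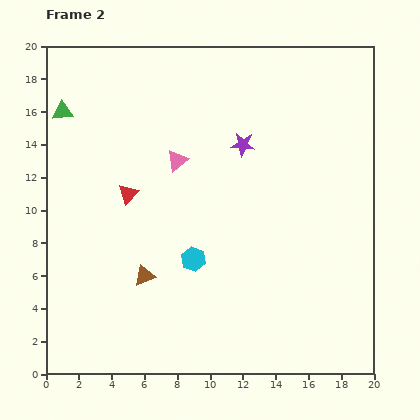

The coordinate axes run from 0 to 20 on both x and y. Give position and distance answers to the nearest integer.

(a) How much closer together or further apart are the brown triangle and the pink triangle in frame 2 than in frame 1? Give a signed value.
-9

Distance in frame 1: 16. Distance in frame 2: 7.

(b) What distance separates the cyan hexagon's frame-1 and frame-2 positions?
4

The cyan hexagon moved from (5, 8) to (9, 7), a distance of √(4² + 1²) ≈ 4.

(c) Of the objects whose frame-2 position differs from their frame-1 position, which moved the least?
the green triangle

(moved 1)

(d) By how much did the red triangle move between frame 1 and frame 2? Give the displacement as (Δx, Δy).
(-3, 5)

The red triangle was at (8, 6) in frame 1 and (5, 11) in frame 2.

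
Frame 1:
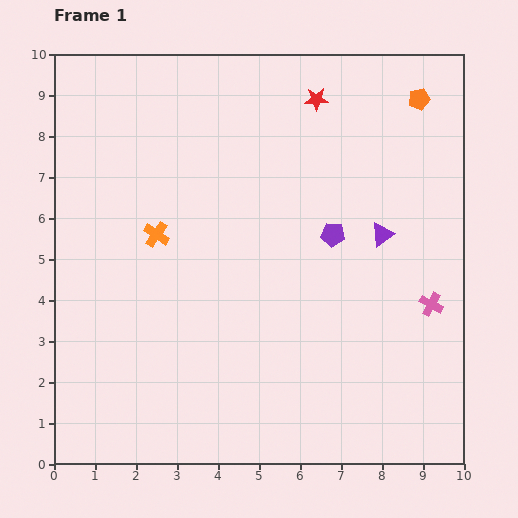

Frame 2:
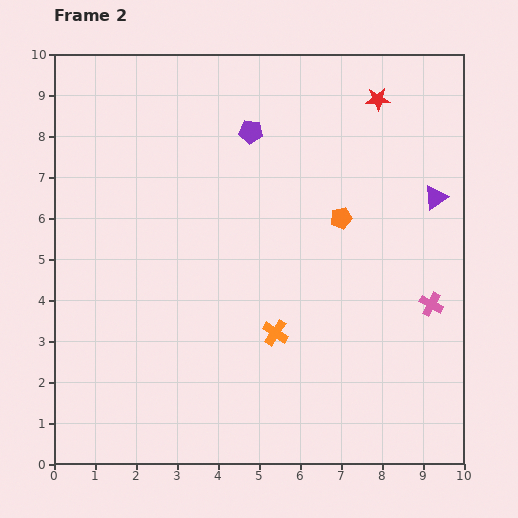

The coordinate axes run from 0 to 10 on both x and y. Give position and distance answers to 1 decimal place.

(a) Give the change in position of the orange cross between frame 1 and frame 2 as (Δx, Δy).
(2.9, -2.4)

The orange cross was at (2.5, 5.6) in frame 1 and (5.4, 3.2) in frame 2.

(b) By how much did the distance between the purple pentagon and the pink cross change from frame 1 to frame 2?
+3.2

Distance in frame 1: 2.9. Distance in frame 2: 6.1.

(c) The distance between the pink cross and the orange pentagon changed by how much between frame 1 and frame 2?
-2.0

Distance in frame 1: 5.0. Distance in frame 2: 3.0.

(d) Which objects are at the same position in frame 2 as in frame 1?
the pink cross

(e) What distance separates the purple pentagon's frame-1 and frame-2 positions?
3.2

The purple pentagon moved from (6.8, 5.6) to (4.8, 8.1), a distance of √(2.0² + 2.5²) ≈ 3.2.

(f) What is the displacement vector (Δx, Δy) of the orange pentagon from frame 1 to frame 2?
(-1.9, -2.9)

The orange pentagon was at (8.9, 8.9) in frame 1 and (7.0, 6.0) in frame 2.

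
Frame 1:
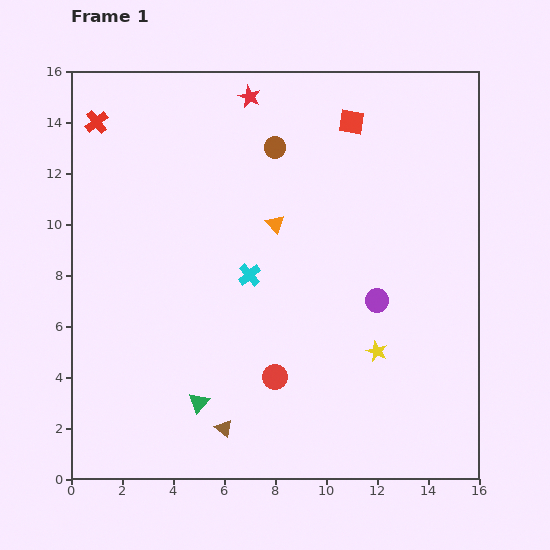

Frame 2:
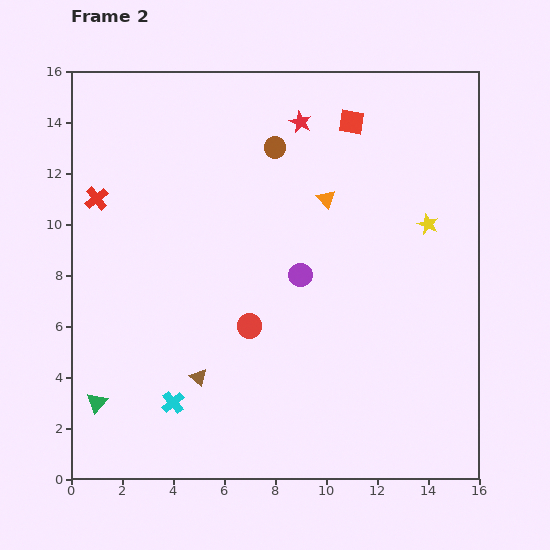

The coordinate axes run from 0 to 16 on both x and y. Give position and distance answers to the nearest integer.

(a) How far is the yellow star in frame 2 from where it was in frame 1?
5

The yellow star moved from (12, 5) to (14, 10), a distance of √(2² + 5²) ≈ 5.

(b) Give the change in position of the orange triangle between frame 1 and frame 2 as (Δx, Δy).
(2, 1)

The orange triangle was at (8, 10) in frame 1 and (10, 11) in frame 2.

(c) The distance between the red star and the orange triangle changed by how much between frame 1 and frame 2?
-2

Distance in frame 1: 5. Distance in frame 2: 3.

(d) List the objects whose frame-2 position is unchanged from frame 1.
the brown circle, the red square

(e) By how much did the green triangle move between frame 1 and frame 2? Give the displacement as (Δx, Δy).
(-4, 0)

The green triangle was at (5, 3) in frame 1 and (1, 3) in frame 2.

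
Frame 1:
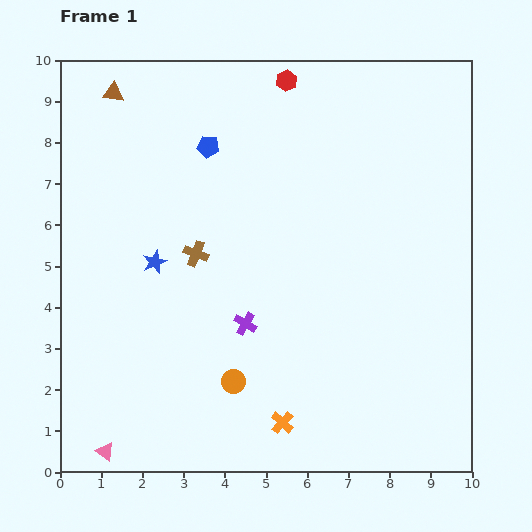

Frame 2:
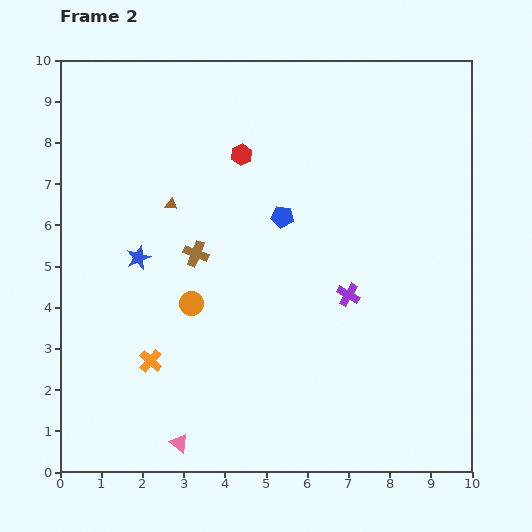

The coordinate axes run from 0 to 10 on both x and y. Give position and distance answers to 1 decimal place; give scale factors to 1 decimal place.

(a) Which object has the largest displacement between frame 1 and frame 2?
the orange cross

(moved 3.5; next 3.0)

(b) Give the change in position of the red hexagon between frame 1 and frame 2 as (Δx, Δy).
(-1.1, -1.8)

The red hexagon was at (5.5, 9.5) in frame 1 and (4.4, 7.7) in frame 2.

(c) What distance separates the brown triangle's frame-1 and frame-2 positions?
3.0

The brown triangle moved from (1.3, 9.2) to (2.7, 6.5), a distance of √(1.4² + 2.7²) ≈ 3.0.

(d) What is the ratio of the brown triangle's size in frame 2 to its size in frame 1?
0.6×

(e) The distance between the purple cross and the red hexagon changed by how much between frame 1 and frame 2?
-1.7

Distance in frame 1: 6.0. Distance in frame 2: 4.3.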